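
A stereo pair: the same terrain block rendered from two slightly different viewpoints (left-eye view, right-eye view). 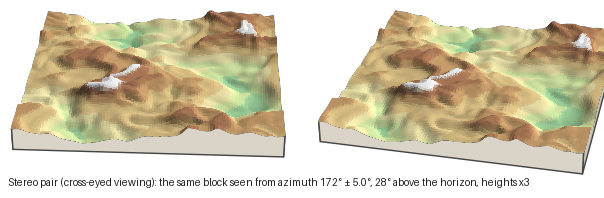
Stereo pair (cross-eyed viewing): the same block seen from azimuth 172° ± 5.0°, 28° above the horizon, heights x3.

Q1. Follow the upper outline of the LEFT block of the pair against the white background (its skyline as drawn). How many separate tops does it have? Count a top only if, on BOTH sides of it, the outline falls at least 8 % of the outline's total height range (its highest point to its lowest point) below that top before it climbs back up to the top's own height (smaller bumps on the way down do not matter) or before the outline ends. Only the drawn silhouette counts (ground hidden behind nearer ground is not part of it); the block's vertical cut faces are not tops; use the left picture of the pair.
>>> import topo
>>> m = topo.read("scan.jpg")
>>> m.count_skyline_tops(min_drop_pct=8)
2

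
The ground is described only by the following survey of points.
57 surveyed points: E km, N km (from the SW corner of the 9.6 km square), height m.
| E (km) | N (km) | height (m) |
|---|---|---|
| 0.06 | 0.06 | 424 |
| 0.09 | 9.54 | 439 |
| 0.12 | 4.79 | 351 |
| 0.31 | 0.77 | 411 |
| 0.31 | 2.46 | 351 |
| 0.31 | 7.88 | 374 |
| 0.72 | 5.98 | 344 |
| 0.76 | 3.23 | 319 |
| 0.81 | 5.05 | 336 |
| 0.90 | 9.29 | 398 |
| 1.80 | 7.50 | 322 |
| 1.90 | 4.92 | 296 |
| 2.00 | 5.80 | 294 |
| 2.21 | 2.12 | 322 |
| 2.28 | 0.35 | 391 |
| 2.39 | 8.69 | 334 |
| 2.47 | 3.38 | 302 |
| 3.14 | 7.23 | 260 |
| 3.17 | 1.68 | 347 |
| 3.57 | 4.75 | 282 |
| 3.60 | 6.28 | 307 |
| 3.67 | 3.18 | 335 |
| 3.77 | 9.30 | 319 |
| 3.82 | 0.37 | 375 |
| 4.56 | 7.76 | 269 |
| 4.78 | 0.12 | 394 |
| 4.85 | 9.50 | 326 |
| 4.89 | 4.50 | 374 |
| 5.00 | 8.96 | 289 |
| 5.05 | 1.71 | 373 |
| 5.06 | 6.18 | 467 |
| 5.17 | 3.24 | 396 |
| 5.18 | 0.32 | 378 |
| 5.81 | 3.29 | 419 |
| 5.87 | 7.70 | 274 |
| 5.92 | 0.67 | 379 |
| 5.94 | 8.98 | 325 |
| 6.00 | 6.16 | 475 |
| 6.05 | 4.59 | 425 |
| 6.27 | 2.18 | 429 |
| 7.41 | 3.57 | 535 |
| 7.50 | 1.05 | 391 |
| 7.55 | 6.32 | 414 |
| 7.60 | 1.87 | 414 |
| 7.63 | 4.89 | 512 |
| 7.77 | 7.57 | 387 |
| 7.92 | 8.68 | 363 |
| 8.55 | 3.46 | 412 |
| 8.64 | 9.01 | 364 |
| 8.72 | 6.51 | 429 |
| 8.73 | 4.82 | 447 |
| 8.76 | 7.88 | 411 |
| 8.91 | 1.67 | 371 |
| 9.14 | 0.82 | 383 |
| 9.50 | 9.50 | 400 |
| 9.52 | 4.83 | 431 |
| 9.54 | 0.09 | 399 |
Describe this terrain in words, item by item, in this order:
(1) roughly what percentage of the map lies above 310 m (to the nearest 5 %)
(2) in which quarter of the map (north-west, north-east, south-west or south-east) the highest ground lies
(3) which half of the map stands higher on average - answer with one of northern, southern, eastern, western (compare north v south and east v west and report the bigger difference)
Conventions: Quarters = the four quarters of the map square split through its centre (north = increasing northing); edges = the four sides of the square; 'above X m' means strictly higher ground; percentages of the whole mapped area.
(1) About 85 % of the map lies above 310 m.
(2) The highest ground is in the south-east quarter.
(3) Taken as a whole, the eastern half is higher than the western.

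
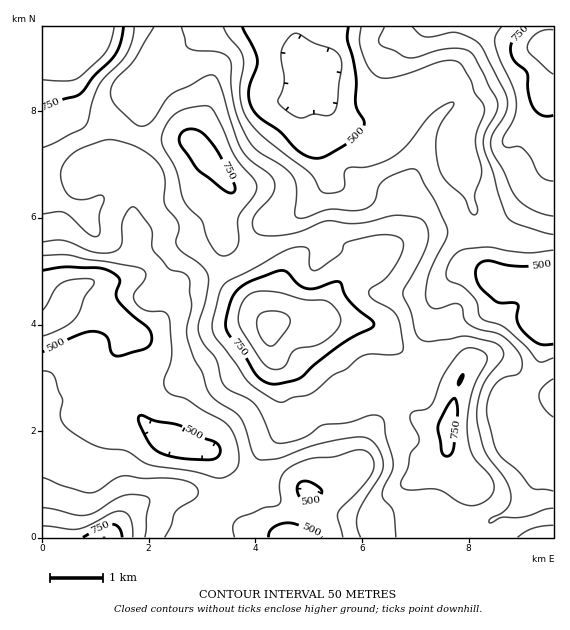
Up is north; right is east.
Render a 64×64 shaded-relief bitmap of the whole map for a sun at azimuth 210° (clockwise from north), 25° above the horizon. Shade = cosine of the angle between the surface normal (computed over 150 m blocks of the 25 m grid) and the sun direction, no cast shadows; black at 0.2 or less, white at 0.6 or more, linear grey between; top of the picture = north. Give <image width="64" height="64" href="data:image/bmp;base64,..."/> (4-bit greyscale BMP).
<image width="64" height="64" href="data:image/bmp;base64,Qk12CAAAAAAAAHYAAAAoAAAAQAAAAEAAAAABAAQAAAAAAAAIAAATCwAAEwsAABAAAAAAAAAAAAAAABEREQAiIiIAMzMzAERERABVVVUAZmZmAHd3dwCIiIgAmZmZAKqqqgC7u7sAzMzMAN3d3QDu7u4A////ABEBEhESNFZ4iIiHdneImbzczMzLqqqpmIiIiHd2VVMiERIiESI0VniIiIh3iZqrzMzMzLuqqqmYiImYd3ZVQzIzRDMiIzRWeIiIiZmru7zLqqqqqqqrqYiJmqqZl2ZURFVEREQzRWeJmZmZmaqqu6h3eIiJmruqmZqrzLuph2VVVERVVUREZ4mqqZiImZqpdVZ3dneKvMu6q83dy6l2ZVRVVWZ2ZURWeIiHdneImZdVaIh3ZnmszMzM3cuph2VVVGZmd3d2VERFVURFZ3iZh2eaqph3d5q7vMzMqYZUREZlZnd3d3ZUMyIRESNWeamIibu6qYh3iZmqu7qHVCEjVnZnd3d3ZlQyEAABJFeKupqrzLuqqZqqqZmqqXZBACRnd3eHd2ZlVDIhESNGeKzLvMzMy7urzdy6mZqoZCABRnd4iIdmZmZUMzNFZ3iazMzd3d3czMzv/cqImqhUIRRnd4mZhlVWZmREVniaqrzdzMzN3d3M3v/tuYmql1MyNXd4mphlVWd3ZVaJqru7zdy7u8zMzN3e7tupmruXQzNGh3mqh1VWiIdlaJq7zMze3Lu7u6qrzd3cuqqrupdDM0eIiap2ZniZh2aKq7zMze7czLupiKvLu7u6qqmZh1MzWIiau3d4iZmHeJq7zMze7tzMy6iJqqqqq7uph3iHVDRoiau7d4mamYeJq7zLvN7+3d3cqaqqmZmruph3eIdURXmZq7uHeJmYd4mru7q83u3d7+y7uqmZmqqZiHeJmGVWiZqqqnd4iYd3iaqqqrzd3N7//czKqZmamYiIiJmYdmeJqpmIZniIdmeJqpmavMzM3//t3LqZmZmIiJmZmZiHeJqqh3dWeIdmZ4iZmZq8zLzf/+3KqZmamIiJmZmZiIiIqql2ZlZ4h2ZneIiIm8zMze/+3KmaqqqZmaqqmIiHd3ial1RVVnd3Znd3d4mrzN3e//7aiau6qqqru7mHd3dlRWdkI0RVZndnd3ZnmrvN7v///smau7u7q8zLl1VWZlMiMyABM1RVZmd3d4mrvN3u///tuZq7u7uru7l1RFZlMQAAAAAjVUVWZnd4q7u7zd3u7typmqqqqqqql1RFZmUwAAAAE0V2VWZ2Z5vNy7u7u8zcyoiImZiIiIh1REVnZTEAABNWiJd3d3d5vv7Lqqqqq7uoZmd3d2ZmZUQ0RWZmUyIjVomqmImYiJvv/cu7qqqqqYZURVVVRDMzMzNFVWZURFVomqqImZiJrN3Lqru6qqmIZURDMzMzM0RERFVmVUM0VneJmYiZmImqqpmaqqqqmHZURDIRI0RVZ3ZmZmZUMhNGd3d4maqpmaqYiJqqq7qHVDNEMiI0VniamYiHZlQyI1d3d3irzN3MzLqpqqu8yoZDM0RDNFVmiaupmYdmZlRGiqmZmc3e////7cu7zN3bl2VERERWdmZ4mpiZh3d3dnrNzMy73e/////tzMzd7dy5h2ZVVWeHdmeIeIiId4iJrO7u7d3u7///7Lq7zMzMzLqYdmVVZ4iIiHdneIh4iavN7t3d3d3v/+ypiJq7u7u8uYdmZVVniIiHZlZ3d3eJq83czMzNzN7tuXd4mqqaq7uoZVVUM0VndmVUVWZmZ3iZq7u7vM27zMuXZniruqq7qoZVVVRDNEVDMzREVVVVZ3eJqru83bu7qYd3iby7vMuph2Z3dmVDMyIiNERERFRVZnmqvM3dqqmYiIiKvLzN26mZiIiId2QyIiNFVmVVRFVniavN3dypmIiIiIq7u83cqrqpmZiHZUMjRWd3dmVUVmiavN3cu5iHd3d3iaqqzcuru5mZiHdmVUVniZiHZlRWeKu83cuqh2Zmd2eJmZrMyqu5h2d3ZmZmZ4mZmHZmRFZ4ms3cuqt2ZmZmZ4mZq8y6qpdURFVVRVeJmYh2ZmZUVmebzduqu3dnd3eImaq83bqqhjISMzIzV4mHZmVWZlVWZ6zuy6q7iIiJmZmqq97tuqhkEAERERJGd3ZmVVZmVVZ5zv7KqrqZmaqqqqq87uy6l1IAAREAAkVmZmZmZmZVZnrv/rqqqqqqu7uqqrze26l2MQAREREkVmZmd3d3dmZni+/9uqu6qqu7u6qqq8y6mGQxASIiIkZ3dnd3iIh3dmeb3cqqq7qqqrqqqpiJmph2VCEBEiI0Z4h3iIiZmIh3eJq6mJqruqmaqYiYd3eIh2VEIQABI0V4iIiZmZmYiIiJmph3iruqqZqYd3dmZ4dlVFQwAAEkVniHiaqqqYiIiJmqqYiau6qqqph3ZVVnh2VEVSAAE1ZniHeKu7qZiIh4iaq7qru7qru7qHZVVXiIZVVVIAE1eIiHeJq7upiHd3d4ms3d3Muqu8y5d2VWeIh2ZmUhI1eIiIiJmqqqmZiId3eKze/ty6q7zLmId3iJiHd3ZTI1eJiIiJmaq7qqqpmIiJrO//26q8zMupmZmZmId3dlRFZ5mHeIiJq8y7u7u6mZrN7/7Lu8zMuqq7qqmYd2ZmVUVniHd3iIms3czMzMu7u97//tzd26qpqqqpmZiHZmVUREVnZniIms3dy7zN3M3d7v/t3e7piIiamYiIiId3ZkMzNFZ3iaq83u3Lu8zd3u7/7tzN3cd3eImHdniZmId2UyIkZ4iau7zd3Lu7zM3e7//cuqqphneImYZVZ4mIh3ZUMzV5mau6qry6mqu7u8zN3bqYd3ZWeJmZhlVniYh3dlVDRpmZqqmZq7qZq7u7u7zLmIdmVD"/>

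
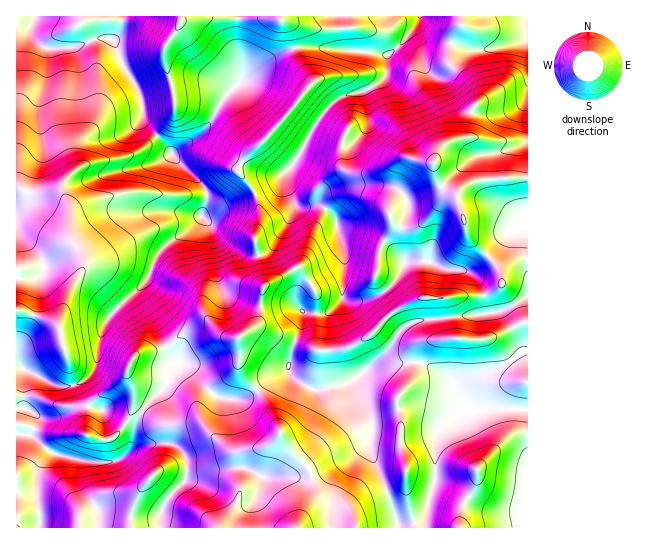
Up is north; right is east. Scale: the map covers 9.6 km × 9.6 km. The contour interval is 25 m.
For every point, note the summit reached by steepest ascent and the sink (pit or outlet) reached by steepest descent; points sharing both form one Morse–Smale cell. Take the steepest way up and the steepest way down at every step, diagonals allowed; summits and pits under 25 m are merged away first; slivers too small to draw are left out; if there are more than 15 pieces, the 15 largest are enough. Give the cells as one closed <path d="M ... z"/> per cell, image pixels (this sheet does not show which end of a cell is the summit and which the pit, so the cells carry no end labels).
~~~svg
<path d="M181 363l-6 0-3 3-7 20-16 15-10 14-6 24-1-8-5-6-26-16-19-5-9-19-18 0-21-12-15-6-3 0 1 161 80 0 0-18-17-25-1-20-3-6 33 4 14-6 11-9 25-5 16 2 12 14-2 20-18 20-7 15 1 14 263-1 1-11-2 3-9 4-17 0-13-41-15-32 0-11 3-6-1-15-18-38-11 5-29 4-18-9-8-9-16 6-28 22-20 0-14-8-13-16z"/><path d="M34 16l-18 1 0 210 4 8 19 19 4 8 0 9-6 6-21 1 0 88 23 10 12 8 19 3 13-6 10-10 4-10 3-24 8-19 37-36 14-29 11-12 23-14 8-10 6-15 0-11-63-69-5-31-18-29-6-19-6-4-14 0-24 9-26 0-14-14z"/><path d="M326 209l-13 22-12 34-35 20-2 0-4-16-1-14-10 1-8-3-15-9-10-9-14-19-16 16-16 9-14 16-8 21-12 15 1 5 14 17 20 44 3 4 7 0 6 4 28 29 8 3 20 0 28-22 17-7 4-23 11-28 0-8-6-8 3-9 9-9 29-17 6-7 0-11-7-19-1-12z"/><path d="M409 35l-22 22-2 20-10 8-12 6 5 31-5 11-9 8-7 2-33-14-3 2-12 24-14 18 2 16 10 16 16 0 13-13 20-5 15-3 26 1 10 3 10 11 1 8-7 20 14 1 14-11 13-17 7-3 8 1-3-5-9-4-5-4-5-12-2-10 6-13 6-6 22-7 4-24-11-10-15-23-14-5-6-6-4-14z"/><path d="M238 16l-117 1-2 17-7 7 5 8 8 21 14 21 5 31 27 31 26-16 11-11 13-25 20-20 2-15-6-20z"/><path d="M429 261l-24 0-5 13-7 9-19 14-16 4-16-4-2 5-14 11-23-1-2 14-10 27-3 13 1 8 6 6 18 9 29-4 13-6 26-22 25-32 15-5 62-5 4-2-6-27-8-11-7-4-24-3z"/><path d="M502 408l-40 3-22 19-5 17 0 34-6 14-4 33 103-1 0-116-3-2z"/><path d="M527 177l-21 0-32 4-15 10-2 8-8-2-7 3-20 24-7 4-13 0-2 2-1 15 5 16 25 0 13 7 27 4 8 7 4 7 6 27 19-4 20-12 2-2z"/><path d="M385 361l-12 3-20 18 14 25 5 16 0 10-3 6 2 15 13 28 13 41 10 1 16-5 4-6 2-18 6-14 0-34 2-12 13-15 13-10-14-29-14-12-14-6z"/><path d="M294 48l-17 7-27 17-29 29-13 25-11 11-25 17 29 29 6 8 0 11-5 14 7 0 14-9 32-14-18-22 3-8 7-9 11-9 30-31 24-31-12-18z"/><path d="M527 296l-16 11-18 6-62 6-20 4-14 11-9 16-13 12 46 1 14 6 14 12 12 26 0-14 12-13 29-13 19-15 7-2z"/><path d="M135 292l-12 9-15 17-8 19-3 24-4 10-10 10-10 5 3 9 6 9 19 5 26 16 5 6 1 8 6-24 10-14 16-15 10-23-6-6-18-42-14-17z"/><path d="M315 47l-20 2 2 10 15 24-36 44-29 27-10 15 0 2 17 21 19-8 18-17 24-42 19-24 12-6 16-3 13-7 12-11 0-19z"/><path d="M359 193l-17 2-8 4-9 10 11 10 1 12 7 19 0 11-6 7-35 22-6 13 6 9 23 1 7-4 9-12 11 4 21-4 13-8 14-18 3-6-5-20 2-18-9-5-3-12-4-6z"/><path d="M165 443l-31 5-19 13-20 2-18-2 3 24 17 25 1 18 62-1 0-13 7-15 17-17 3-7 0-16-3-5-9-9z"/>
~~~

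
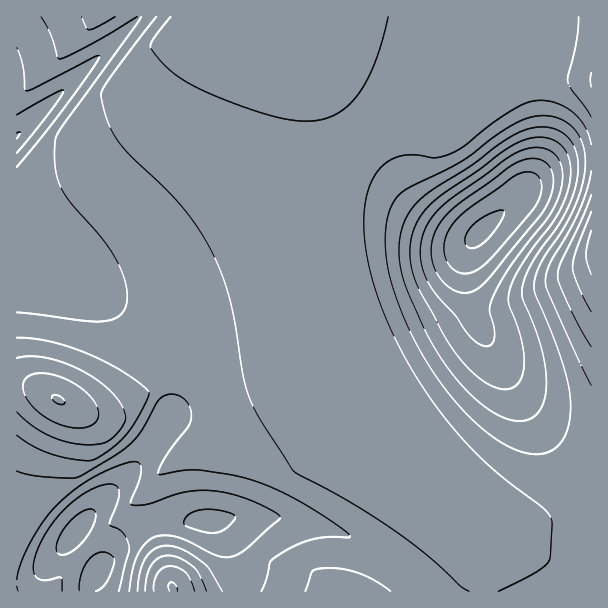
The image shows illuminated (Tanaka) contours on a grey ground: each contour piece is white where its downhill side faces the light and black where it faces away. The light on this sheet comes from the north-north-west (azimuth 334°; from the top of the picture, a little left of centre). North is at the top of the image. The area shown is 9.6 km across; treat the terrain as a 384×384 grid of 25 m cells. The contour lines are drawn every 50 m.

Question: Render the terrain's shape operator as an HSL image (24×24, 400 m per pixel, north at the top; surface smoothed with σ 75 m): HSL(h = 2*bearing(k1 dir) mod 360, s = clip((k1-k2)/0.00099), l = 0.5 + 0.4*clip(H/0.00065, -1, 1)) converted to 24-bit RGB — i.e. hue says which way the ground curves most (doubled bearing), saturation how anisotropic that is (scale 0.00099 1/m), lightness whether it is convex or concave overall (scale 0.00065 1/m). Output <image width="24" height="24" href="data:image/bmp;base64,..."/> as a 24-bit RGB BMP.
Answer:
<image width="24" height="24" href="data:image/bmp;base64,Qk32BgAAAAAAADYAAAAoAAAAGAAAABgAAAABABgAAAAAAMAGAAATCwAAEwsAAAAAAAAAAAAAFG5G5jZQpzJhGUNRQTGTqNTP4+/cl3/IWimYbU+Dg3N1iZF6fqKjga2ofpZ/jW1whyhPiGd7faCkiqCwjneqgnamdnafdYGZKa42F2ZJ8jyZKyeIDIFfYO5s0+OSwDqWjiiseVineYSkfZ2jhJZ9jod3kVJLhyk1hGtueJWFeK2NgYN/g36Fg32NgXuSfHuT8GyIJX9YFWJO8EDTOLaCNNoAlLIDcz4bdTs7gIBfh45gk4tSkWs2i0spilVIf4R5d5+SeKuXgIN/gYB/gIB/f4CCf3+DgX+BpWFn81mEHGhKDmhJ7WaXx8FAknU9c1Y9aXM6cYI0hYk2i4NEiYVje4Z4eZSReLCsep6WgoJ/gYF/f4OBfI6QeIKUgXeRjXqLlV1gtlJi7UprEm1BC4JC9XmismyueWaka3KecIKZc4mZdY+gd5ireKKweqCkfoiCgoJ/goF/foiCeZ+YdI2bdG+Tim2RknKEllZamF1Yv2Vk3mtbBZdfDqV66YK7cW+hb3alc32nd4ajeoyafY2MfoV+gYR+gYN/goJ/fYqAd6iTc6Cha3CUfWSPkGWLlG53mllmnHdsf6t+05zWWJjhBZWCHKGp4myRdHeMeX+IfYWGfoWCfoR/f4R/gYN/gYJ/fod+d6yKdKiWbYKUcmCMhVqLjmF+lm9smnemnMfGmeDifKLJ4YbZNCTJEh8jwOYrfnmIfHyFfoKDf4OBf4N/gIN/gYJ/gYN/eKeAdLKKcJiUaWOIeVSGiFOEjWFymmtjisvZp+DYiIe0lWmkmV+c60vTGRz6ZcimgXqEgH6CgIGCgIKAgIJ/gYJ/gYJ/e5Z7dbl9c6KEbHWHcVWBfkqChVN5jWBpnG1gd72SmKB0lWJlkVpvjV12imZ8iG+ChHeBgnyBgX+AgYGAgYJ/gYJ/gYJ/gYV+erV3c692co1/cV99dUh9fkd8g1lxi2BpnoZriJlkkHhdjF5Zilxhh2VthW51g3V6gnp9gX59gYF/gYJ/gYJ/gYJ/gYJ/gZt6f7p0eJ1zd219dU97d0J6fUx3gWFximpsoJ12ioJhiHBfhmhhhWhog29wgnV2gXp6gX58gYB+gYJ+gYJ+gYJ+gYJ+gYR+h7N2ha9zc5V+X1mabTishjSvkFGYgWp9jIt4l5t8hHlog3NqgnJtgXVygXh3gHx6gH98gYF9gYJ+gYJ+gYJ+gYJ+gYJ+hJF7kLd0iK1vYp54S2OMPTGcYCvEnlTWtGvOpIank3iMgXdygHdzgHl2f3t5gH57gIB8gIF9gIF9gIJ9gIJ+gIJ+gIJ+gYJ+jaF4ma9ypbNmcY9XRWpkMlBpN1CFT1GulGvH1I7ayGXBgnh6gHp6f3x7f358f4B9f4B9f4F9f4J9f4J9gIJ+gIJ+gIJ+gYN+l6l2oqRxtZFemIFNUWRELFdGJWlYN4l9WIOdqWC44GLMh3mDg3uAgX1/f39+foB9foF9foF9foJ9f4J9f4J+f4J+gIJ+goV9oKh1m4tvrl9avlJDfmRLOGQ8G2w5FHtFL3VgY1Nyq1ySjXmIiHuEhH2BgX9/f4B/foF+foJ9foJ9foJ9f4J+f4J+f4J+hId9op51lnRtlV550FBvtVFdeYJbMYdFEnY7FUMyM1hFbnhZ2XeujXqGiHyDhH6AgoB/f4F/foJ+foJ+foJ+foJ+f4J+f4J+hIZ+m412k210jmOJrV6Z1XGer32OapV0OGtaGEhAHFc+NnZE2UGX23mtjXuCiH6AhH9/goJ/f4J/foJ+foJ+foJ+foJ+f4J+gYN+lIF5kXGCiWqQdGyTuYC415fFvXSva1ORLVl1IXBqKX9aADMY1zqA3XusjHx/h39+g4J/gYJ/f4J+foJ+foJ+foJ+foJ+f4J+iX19j3eMf3SRdYGXeZaar3+m33bRuWDRQDi4MWqhMZib3FWUADMX1zJR3n6si359hYJ/g4N/gIJ/foJ/foJ/foJ/foJ/foJ/f4J/g36GfX6KfYWJf4KBf4F/lnqVu3LJhlLbQkLTPXPFwXCW3lyTADMW18Qq34CsioF+hIR/gYN/f4J/foJ/foJ/foJ/f4J/f4F/f4F/f4F/f4F/f4B/f4B/f4CAfn2BZGSVVFSwVWK1dH51v3KT4GSVADMWLtMl4IGuiYJ+gYN/f4J/f4J/foJ/f4J/f4F/f4F/f4F/f4F/f4F/f4B/f4B/f3+Afn2AcHWBXnGCYW5/c351d4J1vXWP4WyZADUXIc1I4YKxiIB+f4J/f4J/f4J/f4F/f4F/f4F/f4F/f4F/f4B/f4B/f4CAfn6AfXuAeXWBYmyAX2p9"/>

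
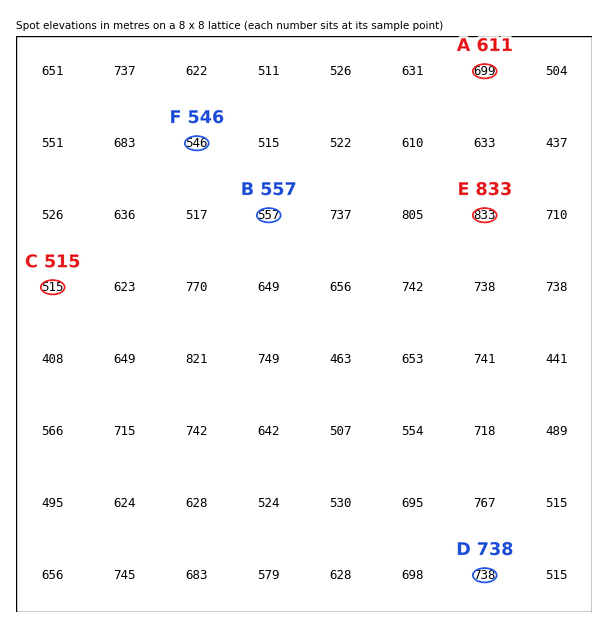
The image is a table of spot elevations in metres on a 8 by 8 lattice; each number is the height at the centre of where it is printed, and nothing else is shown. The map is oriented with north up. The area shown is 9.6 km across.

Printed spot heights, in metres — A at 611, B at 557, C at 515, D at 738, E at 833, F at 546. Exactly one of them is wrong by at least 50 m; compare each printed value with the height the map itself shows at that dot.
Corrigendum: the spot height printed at A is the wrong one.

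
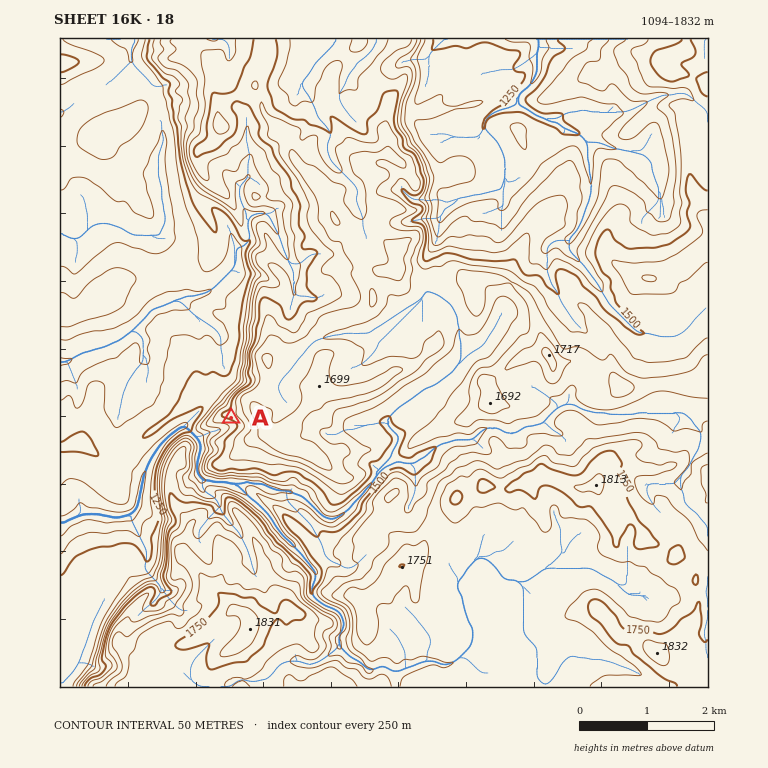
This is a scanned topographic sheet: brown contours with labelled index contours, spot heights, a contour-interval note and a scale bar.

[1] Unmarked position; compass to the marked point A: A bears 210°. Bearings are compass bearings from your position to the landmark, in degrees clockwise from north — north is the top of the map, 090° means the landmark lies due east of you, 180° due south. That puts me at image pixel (400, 124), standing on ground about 1410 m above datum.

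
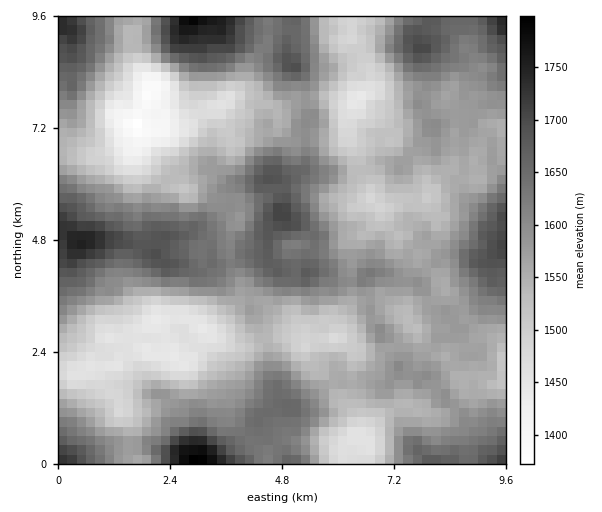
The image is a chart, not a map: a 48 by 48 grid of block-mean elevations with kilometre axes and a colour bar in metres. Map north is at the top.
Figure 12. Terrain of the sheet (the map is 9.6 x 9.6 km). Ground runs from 1365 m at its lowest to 1805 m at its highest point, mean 1575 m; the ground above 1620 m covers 26.3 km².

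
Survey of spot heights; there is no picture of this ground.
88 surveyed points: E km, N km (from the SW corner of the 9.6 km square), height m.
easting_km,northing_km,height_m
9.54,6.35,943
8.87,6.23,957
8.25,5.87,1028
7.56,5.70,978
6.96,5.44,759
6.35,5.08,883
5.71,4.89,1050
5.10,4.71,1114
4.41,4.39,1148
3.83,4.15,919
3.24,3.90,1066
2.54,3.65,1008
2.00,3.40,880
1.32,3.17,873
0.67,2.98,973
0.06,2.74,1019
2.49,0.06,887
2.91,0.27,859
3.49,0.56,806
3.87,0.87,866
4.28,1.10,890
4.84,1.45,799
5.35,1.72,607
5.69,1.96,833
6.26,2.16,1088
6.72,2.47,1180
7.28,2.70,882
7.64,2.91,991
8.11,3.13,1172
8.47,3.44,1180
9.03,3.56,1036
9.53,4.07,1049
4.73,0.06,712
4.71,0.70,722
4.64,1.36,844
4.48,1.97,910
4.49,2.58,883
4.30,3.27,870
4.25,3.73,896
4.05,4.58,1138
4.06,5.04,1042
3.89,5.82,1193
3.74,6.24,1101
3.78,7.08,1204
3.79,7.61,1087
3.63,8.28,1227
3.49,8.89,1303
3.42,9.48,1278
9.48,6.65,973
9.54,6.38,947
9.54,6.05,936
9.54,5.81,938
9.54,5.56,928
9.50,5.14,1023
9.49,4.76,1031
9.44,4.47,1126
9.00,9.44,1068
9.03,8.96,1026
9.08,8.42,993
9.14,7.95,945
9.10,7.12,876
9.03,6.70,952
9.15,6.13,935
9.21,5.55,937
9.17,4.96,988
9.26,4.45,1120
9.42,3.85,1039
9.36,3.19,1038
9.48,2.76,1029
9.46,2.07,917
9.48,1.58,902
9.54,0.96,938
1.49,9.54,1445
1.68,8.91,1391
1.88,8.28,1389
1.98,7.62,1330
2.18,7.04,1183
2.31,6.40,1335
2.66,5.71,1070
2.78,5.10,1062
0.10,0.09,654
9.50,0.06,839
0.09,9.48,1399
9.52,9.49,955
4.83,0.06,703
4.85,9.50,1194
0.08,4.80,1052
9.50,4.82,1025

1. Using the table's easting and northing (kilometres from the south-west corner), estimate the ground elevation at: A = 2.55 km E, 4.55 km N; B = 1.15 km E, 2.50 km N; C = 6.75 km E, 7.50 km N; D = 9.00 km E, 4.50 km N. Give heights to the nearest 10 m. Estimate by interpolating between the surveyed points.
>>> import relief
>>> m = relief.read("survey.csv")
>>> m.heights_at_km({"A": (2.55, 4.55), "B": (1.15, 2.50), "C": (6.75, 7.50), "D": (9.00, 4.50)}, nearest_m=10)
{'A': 1070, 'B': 870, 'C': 1070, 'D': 1070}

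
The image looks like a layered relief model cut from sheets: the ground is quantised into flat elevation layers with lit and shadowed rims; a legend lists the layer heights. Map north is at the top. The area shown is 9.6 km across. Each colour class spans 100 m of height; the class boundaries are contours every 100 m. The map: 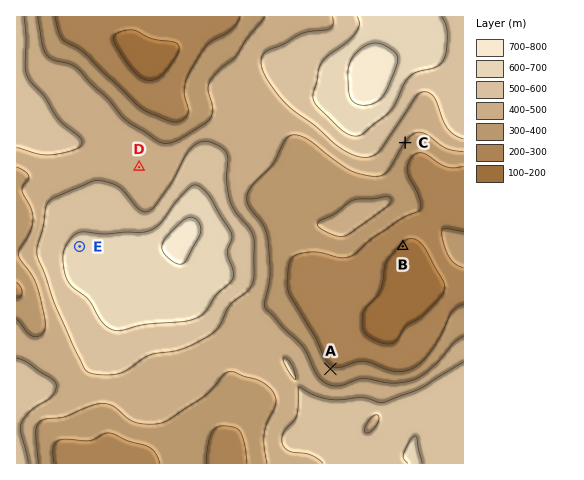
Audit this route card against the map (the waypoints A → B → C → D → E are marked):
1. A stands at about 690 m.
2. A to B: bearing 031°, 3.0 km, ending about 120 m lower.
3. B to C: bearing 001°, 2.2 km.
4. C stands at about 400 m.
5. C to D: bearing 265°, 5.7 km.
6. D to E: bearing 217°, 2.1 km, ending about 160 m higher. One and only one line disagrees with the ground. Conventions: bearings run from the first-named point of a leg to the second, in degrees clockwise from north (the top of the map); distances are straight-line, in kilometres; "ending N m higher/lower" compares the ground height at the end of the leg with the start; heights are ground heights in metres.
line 1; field height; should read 310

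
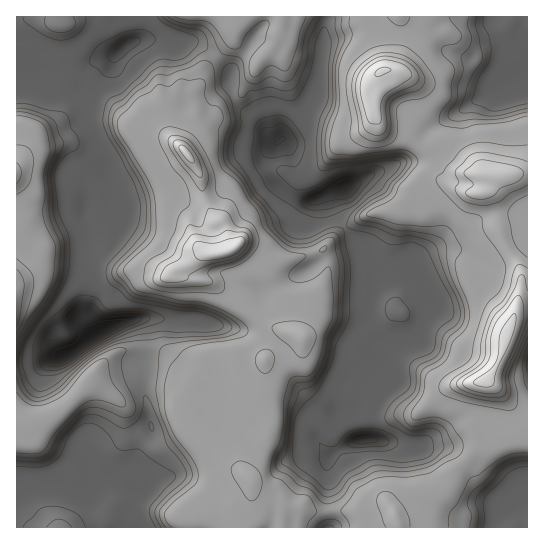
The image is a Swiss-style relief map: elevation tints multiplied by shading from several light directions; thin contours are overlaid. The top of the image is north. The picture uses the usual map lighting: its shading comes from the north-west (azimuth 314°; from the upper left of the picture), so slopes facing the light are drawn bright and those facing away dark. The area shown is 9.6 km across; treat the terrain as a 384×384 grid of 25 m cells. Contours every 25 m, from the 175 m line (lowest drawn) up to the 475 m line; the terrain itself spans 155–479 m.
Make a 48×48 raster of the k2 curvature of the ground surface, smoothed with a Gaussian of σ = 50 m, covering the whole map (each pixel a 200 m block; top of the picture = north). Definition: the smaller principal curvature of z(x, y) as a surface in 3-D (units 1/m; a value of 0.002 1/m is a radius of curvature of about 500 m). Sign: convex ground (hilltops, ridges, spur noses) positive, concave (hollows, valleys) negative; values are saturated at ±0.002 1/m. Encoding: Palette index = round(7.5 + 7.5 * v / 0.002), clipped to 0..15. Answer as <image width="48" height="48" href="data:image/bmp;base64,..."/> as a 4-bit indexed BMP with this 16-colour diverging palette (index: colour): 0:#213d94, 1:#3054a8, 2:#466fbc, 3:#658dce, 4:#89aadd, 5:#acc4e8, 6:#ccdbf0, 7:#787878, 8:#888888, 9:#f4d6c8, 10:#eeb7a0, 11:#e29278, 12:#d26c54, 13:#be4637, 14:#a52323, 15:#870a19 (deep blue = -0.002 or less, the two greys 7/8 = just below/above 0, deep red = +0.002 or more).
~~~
<image width="48" height="48" href="data:image/bmp;base64,Qk32BAAAAAAAAHYAAAAoAAAAMAAAADAAAAABAAQAAAAAAIAEAAATCwAAEwsAABAAAAAAAAAAlD0hAKhUMAC8b0YAzo1lAN2qiQDoxKwA8NvMAHh4eACIiIgAyNb0AKC37gB4kuIAVGzSADdGvgAjI6UAGQqHAHd4h2eHdzaoh3d3h3d3VFd3aHeHd4ZXd3d3dmd3d0iYiHeHd3eIZniHeGd3doZXd3dmZnd4d0WId3iHd3d5VWeHh2d3h1VXd3d3d3d3d2RXd3d3d3doVFiIh3iHiGZGd3d3d3d3d3ZERnd4hnhmRUh4iHd3eGh1Z0RFd3d3d2ZlV3d4djZVZmRod2dnh3d1RGd0V3d3dmdld3d3d0RXdXdmVEM1dnd3ZXiXRnd3dndHd3d3d4VXZkNVRWZVRXiHd4h3RHdnd2NoiHd3eIVHaHIAFENFZ3d4d4iHc1ZnZkOIh3eHeIU3d3d3ZnlUZ4h3d3d4hkZ3hiaId3d3d4VHd3eHZ4l2d3d2d3Vnd2Z4lieIh3d3d3ZWd3d3VniHdkM0V2Q2d3d4dEeId3d4d3dWV3h4dFV3VFeIVmRUV4h3ZleIh3d3d3ZGRnd3d0WHV5iYR1VVV4h3Z1eId3eHd3Z6Y3d3d1WYVGd2NjYxFYmHZ2eHd3iHeHd4g2d3d2VmZSRnVTZ0ECiId3eHiIiHd3Z3hFd3d3ZEaFVnhkRkhQBXd3h3d3d2d2eIhUd3d3dkiGSIh2NkdlIBZ3ZUMhETZ3iHdkZ3dmdlZmSIh2ZGU2QgAANEQxJWd3ZmeWV3eIZ2VGVoiFdUdFWodkMjM2d3d3d3iGV2eYZ3VGZGiGaDZmaFNmd4d3d3d3iIiGV3eHd3RndTd3aHN3dUeWh2ZmZ3Z3d3iGR3d3d1R4d0V3V4RXZHh1mXdlV3eHVGd3R3d3d0aId1aVZ4VXdHl1eHZSEVeHdkWIR3d3dleId2V2eIZHdTaHVWeIiCR3d2d3R3d3dWd2d3ZneJZHd1RndXmHeZJ3VViVV2ZlRVZ3d3d3d4VXd3VmdldkVpR1NDR0RVVmZmZ3d4d4d2Rnd3ZWd2ZIdUZkV3ZUVmeIeHZ3eId3d1R2d3dGd2Znhnhkd2d3SYiHeHdlVWd3d1V2d3dGd3Z2Znc2cwJWVod3iHZWd2VleEV3d3ZGd3VleHNlRmQiNlRoh3Z4iHZWZzZ3d3RXd1WFeFVUeHdjEFVoh3ZVZ3iHZjV3d2N3djZ1ZjZYh2ZmZBIld3WIiIiGd1NndzWIc2lWVGZXdmV3dkMANnZYmHdneHV2dTeHVKcnZHZVVmWYd4hld3dlZlZneGaGYniHVmJnZGdVRVWIVodXd4h3d3d4iVZmY5iHZUZ3dlZWV2SHR5k3dmZ3h3eJhldnVZh3d3d3lld2Z2N3N4g3d2NGZWeEM1Z3ZXeIiHd3g1Z2ZnRGR3U2Z3YzVDM1Z3d3dUaHh3d2Y3ZmdmU3WHZURXl2V3dnd3d3d2RnhoiHRFdnd1U3WHd3dndnV3d3d3d3dmZHhoeHQ3lXh1Q4SZiJlHh3Vnd3d3d3dlh1ZVaGU2hniFM4RJmJVHh2hXd3d3d3ZSaHZVVkVzeHd2Q3dDVDR2VWhmd3dlVXd1E1Z2VGiURniGRFZ2VWd2eIdnd3Zoh1d3dmYyNGiHNod3NHZ3d3d3iIZnd3d5mWZ3d2JYhmeHZHd3Q3h3d3d3dmVXhw=="/>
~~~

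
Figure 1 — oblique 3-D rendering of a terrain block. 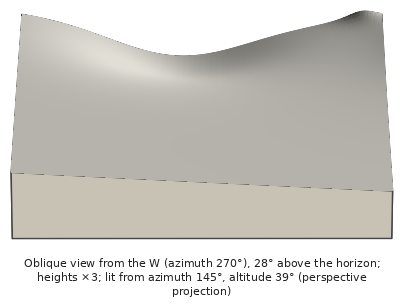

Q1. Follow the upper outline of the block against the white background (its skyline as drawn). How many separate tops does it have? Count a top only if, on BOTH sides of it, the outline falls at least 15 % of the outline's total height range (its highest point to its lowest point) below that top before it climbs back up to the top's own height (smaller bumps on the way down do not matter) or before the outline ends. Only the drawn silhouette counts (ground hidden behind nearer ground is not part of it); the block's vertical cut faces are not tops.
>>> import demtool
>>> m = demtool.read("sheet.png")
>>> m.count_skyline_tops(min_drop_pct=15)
2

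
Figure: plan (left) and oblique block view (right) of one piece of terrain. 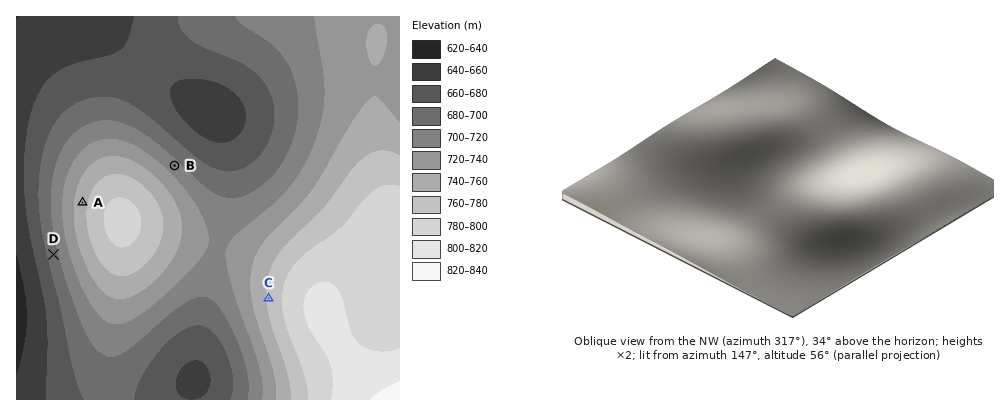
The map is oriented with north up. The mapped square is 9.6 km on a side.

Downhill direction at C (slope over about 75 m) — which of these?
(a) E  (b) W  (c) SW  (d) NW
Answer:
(b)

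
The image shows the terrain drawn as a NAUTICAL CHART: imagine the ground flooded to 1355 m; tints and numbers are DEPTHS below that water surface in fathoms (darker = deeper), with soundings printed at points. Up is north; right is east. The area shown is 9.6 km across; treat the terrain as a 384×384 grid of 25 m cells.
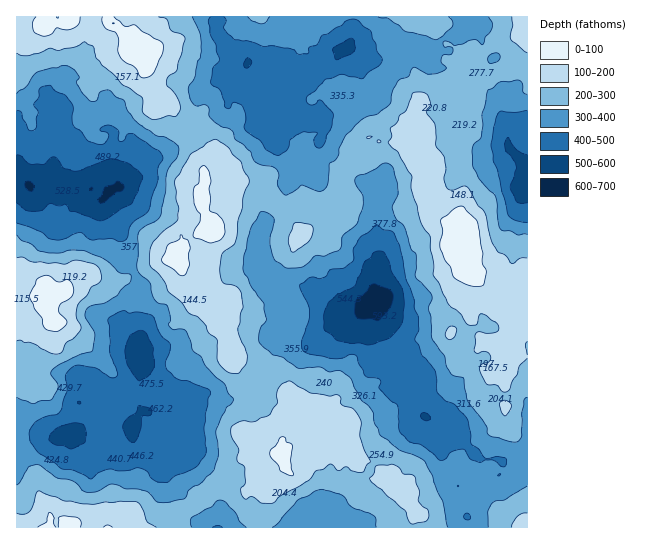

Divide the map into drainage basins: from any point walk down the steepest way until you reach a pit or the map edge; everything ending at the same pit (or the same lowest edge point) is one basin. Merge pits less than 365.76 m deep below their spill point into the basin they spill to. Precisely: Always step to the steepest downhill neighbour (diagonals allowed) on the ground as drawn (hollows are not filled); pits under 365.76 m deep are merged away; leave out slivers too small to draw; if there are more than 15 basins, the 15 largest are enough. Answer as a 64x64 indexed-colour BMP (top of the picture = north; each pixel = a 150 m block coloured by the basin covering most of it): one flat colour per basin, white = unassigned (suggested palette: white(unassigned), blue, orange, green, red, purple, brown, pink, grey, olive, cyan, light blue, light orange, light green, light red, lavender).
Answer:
<image width="64" height="64" href="data:image/bmp;base64,Qk12CAAAAAAAAHYAAAAoAAAAQAAAAEAAAAABAAQAAAAAAAAIAAATCwAAEwsAABAAAAAAAAAA////ALR3HwAOf/8ALKAsACgn1gC9Z5QAS1aMAMJ34wB/f38AIr28AM++FwDox64AeLv/AIrfmACWmP8A1bDFADMzERMRMzETMzIiIiIiIiIiIiIiIiIiIiIRERERERERMzMzMzMzMzMzMyIiIiIiIiIiIiIiIiIiIhEREREREREzMzMzMzMzMzMzMyIiIiIiIiIiIiIiIiIiERERERERETMzMzMzMzMzMzMzMiIiIRIiIiIiIiIiIiERERERERERMzMzMzMzMzMzMzMzIiIhEiIiIiIiIiIiIREREREREREzMzMzMzMzMzMzMzMzMzMyIiIiIiIiIiIRERERERERETMzMzMzMzMzMzMzMzMzMzMyIiIiIiIRERERERERERERMzMzMzMzMzMzMzMzMzMzMzIiIiIiIREREREREREREREzMzMzMzMzMzMzMzMzMzMzMxESIiIRERERERERERERETMzMzMzMzMzMzMzMzMzMzIhERIiIhERERERERERERERMzMzMzMzMzMzMzMzMzMzIiERIiIhEREREREREREREREzMzMzMzMzMzMzMzMzMzIiIhEiEiERERERERERERERETMzMzMzMzMzMzMzMzMzMiIiERERERERERERERERERERMzMzMzMzMzMzMzMzMzMiIiIREREREREREREREREREREzMzMzMzMzMzMzMzMzMyIiIhERERERERERERERERERETMzMzMzMzMzMzMzMzMzIiIiERERERERERERERERERERMzMzMzMzMzMzMzMzMzMiIiIREREREREREREREREREREzMzMzMzMzMzMzMzMzMyIiIRERERERERERERERERERETMzMzMzMzMzMzMzMzMzIiIhERERERERERERERERERERMzMzMzMzMzMzMzMzMzMiIhEREREREREREREREREREREzMzMzMzMzMzMzMzMzMiEREREREREREREREREREREREREzMzMzMzMzMzMzMzMxERERERERERERERERERERERERERMzMzMzMzMzMzMzMzERERERERERERERERERERERERERETMzMzMzMzMzMzMzMRERERERERERERERERERERERERERMzMzMzMzMzMzMzMRERERERERERERERERERERERERERETMzMzMzMzMzMzMxERERERERERERERERERERERERERERMzMzMzMzMzMzMzERERERERERERERERERERERERERERMzMzMzMzMzMzMzMREREREREREREREREREREREREREREzMzMzMzMzMzMzMREREREREREREREREREREREREREiIjMzMzMzMzMzMxERERERERERERERERERERERERERESIiIiMzMzMzMzMxEREREREREREREREREREREREREREVIiIiIjMiIjMzMzERERERERERERERERERERERERFVUVUiIiIiIiIiIjMzMRERERERERERERERERERERERFVVVVSIiIiIiIiIiIiMREREREREREREREREREREREREVVVVVIiIiIiIiIiIiIhERERERERERERERERERERERERVVVVUiIiIiIiIiIiIiIRERERERERERERERERERERERVVVVVSIiIiIiIiIiIiIiERERERERERERERERERERERFVVVVVIiIiIiIiIiIiIiIiIREREREVUREREREREREREVVVVVUiIiIiIiIiIiIiIiIREREREVVVEREREREREREVVVVVVSIiIiIiIiIiIiIiIhERERERVVVRERERERERERFVVVVVIiIiIiIiIiIiIiIhERERERRFVUQREREREREREVVVVVUiIiIiIiIiIiIiIiERERERRERERBERERERERERVVVVVSIiIiIiIiIiIiIiIRERERREREREERERERERERFVVVVVIiIiIiIiIiIiIiIiERFERERERERBEREREREREVVVVVUiIiIiIiIiIiIiIiIRREREREREREQRERERERERVVVVVSIiIiIiIiIiIiIiIkRERERERERERBERERERVVVVVVVVIiIiIiIiIiIiIiIiREREREREREREQRERERVVVVVVVVUiIiIiIiIiIiIiIiJEREREREREREREQRERFVVVVVVVVSIiIiIiIiIiIiIiRERERERERERERERERBEVVVVVVVVVIiIiIiIiIiIiIiREREREREREREREREREERVVVVVVVVUiIiIiIiIiIiIiJEREREREREREREREREREEREVVVVVVSIiIiIiIiIiIiJEREREREREREREREREREQRERVVVVVVIiIiIiIiIiIiIkRERERERERERERERERERBERVVVVVVUiIiIiIiIiIiJERERERERERERERERERERERVVVVVVVVSIiIiIiIiIiJERERERERERERERERERERERERVVVVVVVIiIiIiIiIiIkREREREREREREREREREREREREVVVVVVUiIiIiIiIiIkREREREREREREREREREREREREREVVVVVSIiIiIiIiIiRERERERERERERERERERERERERERVRERVIiIiIiIiIiJEREREREREREREREREREREREREREREREUiIiIiIiIiJERERERERERERERERERERERERERERERERCIiIiIiIiJEREREREREREREREREREREREREREREREREESIiIiIiIhREREREREREREREREREREREREREREREREQREiIiIiIRFERERERERERERERERERERERERERERERERBERERIiIRFERERERERERERERERERERERERERERERERE"/>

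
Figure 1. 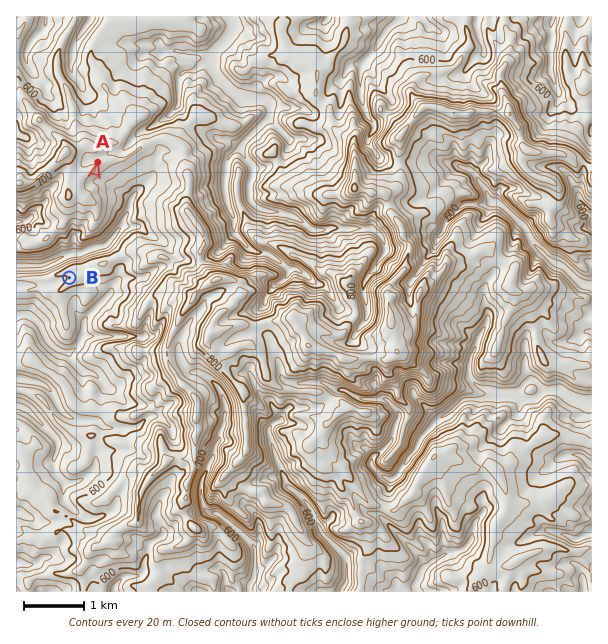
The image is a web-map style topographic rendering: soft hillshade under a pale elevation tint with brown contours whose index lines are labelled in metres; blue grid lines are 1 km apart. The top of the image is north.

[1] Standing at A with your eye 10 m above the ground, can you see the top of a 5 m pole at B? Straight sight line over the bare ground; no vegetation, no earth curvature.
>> no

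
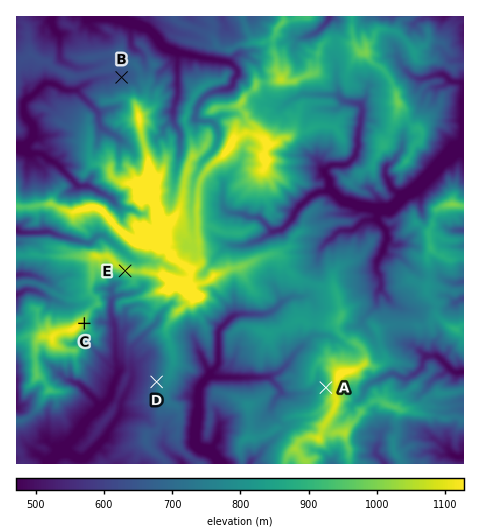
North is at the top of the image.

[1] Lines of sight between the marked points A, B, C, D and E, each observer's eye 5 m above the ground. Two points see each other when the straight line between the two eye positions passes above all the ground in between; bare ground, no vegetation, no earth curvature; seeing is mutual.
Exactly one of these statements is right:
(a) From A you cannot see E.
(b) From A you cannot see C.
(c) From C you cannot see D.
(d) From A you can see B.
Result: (a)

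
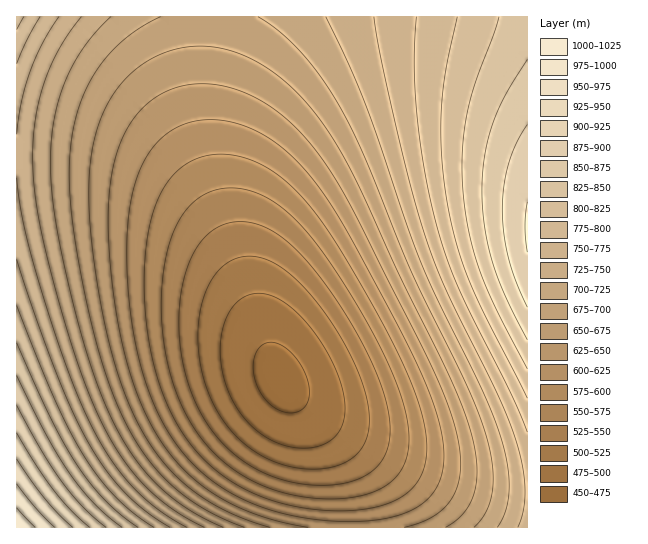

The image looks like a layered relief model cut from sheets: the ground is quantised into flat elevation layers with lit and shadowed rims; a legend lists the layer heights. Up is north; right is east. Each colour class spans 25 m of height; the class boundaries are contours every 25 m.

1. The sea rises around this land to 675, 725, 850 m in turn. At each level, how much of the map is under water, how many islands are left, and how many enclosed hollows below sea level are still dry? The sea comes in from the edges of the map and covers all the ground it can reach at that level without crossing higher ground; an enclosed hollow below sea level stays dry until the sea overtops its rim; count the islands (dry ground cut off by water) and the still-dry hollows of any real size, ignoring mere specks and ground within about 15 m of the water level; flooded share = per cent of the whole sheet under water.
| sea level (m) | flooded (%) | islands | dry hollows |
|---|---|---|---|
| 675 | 50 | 0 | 0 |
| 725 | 66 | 0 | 0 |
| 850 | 93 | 0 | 0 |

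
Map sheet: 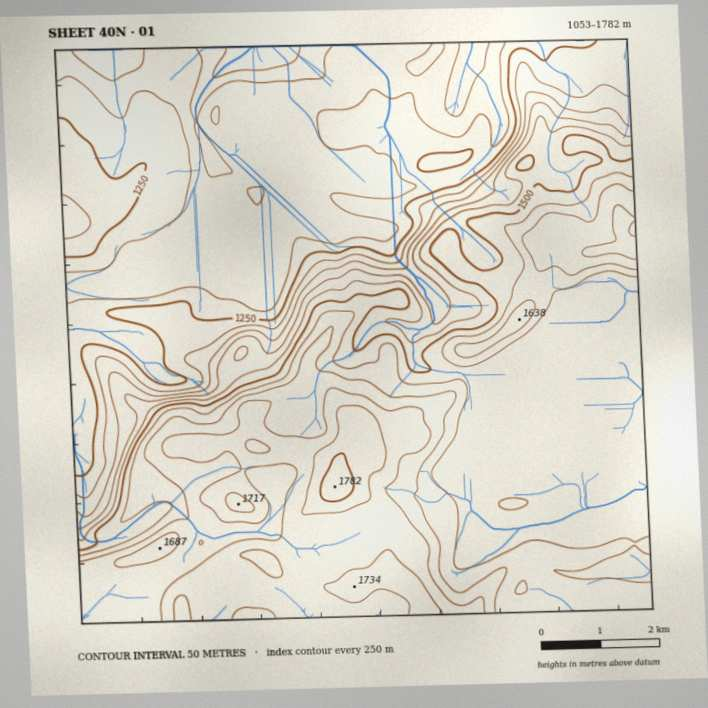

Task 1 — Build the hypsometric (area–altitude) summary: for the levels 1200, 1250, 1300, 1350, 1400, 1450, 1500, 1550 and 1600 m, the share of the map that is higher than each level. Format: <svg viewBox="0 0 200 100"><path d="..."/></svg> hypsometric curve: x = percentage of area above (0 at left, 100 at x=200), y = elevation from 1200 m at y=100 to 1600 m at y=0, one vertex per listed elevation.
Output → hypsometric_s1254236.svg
<svg viewBox="0 0 200 100"><path d="M162 100l-22-12-13-13-6-13-5-12-6-12-8-13-38-13-17-12"/></svg>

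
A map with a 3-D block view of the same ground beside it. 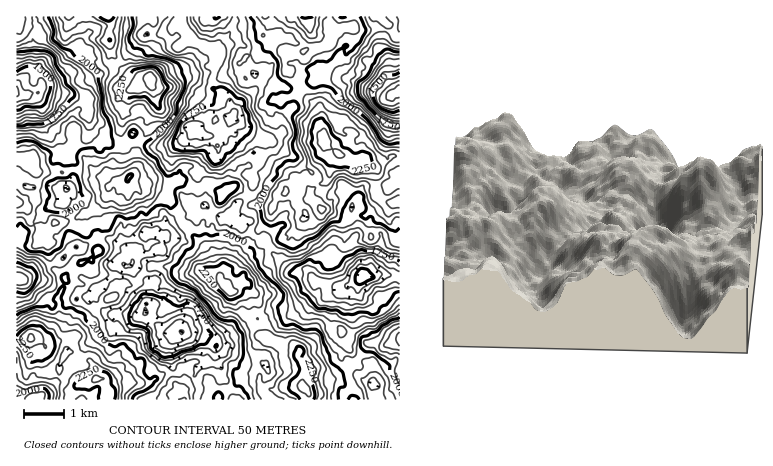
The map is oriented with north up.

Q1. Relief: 1330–2380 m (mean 1960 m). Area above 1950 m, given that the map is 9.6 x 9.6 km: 52.2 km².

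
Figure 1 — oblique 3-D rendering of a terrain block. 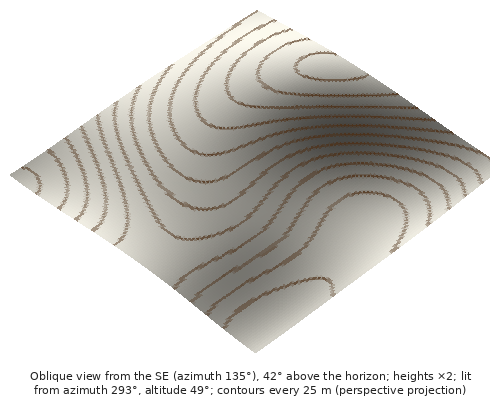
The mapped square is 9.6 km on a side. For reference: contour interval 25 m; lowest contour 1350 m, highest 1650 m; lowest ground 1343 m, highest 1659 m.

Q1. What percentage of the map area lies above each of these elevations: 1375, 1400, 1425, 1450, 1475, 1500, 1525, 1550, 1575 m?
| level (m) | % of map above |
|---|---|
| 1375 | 94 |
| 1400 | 82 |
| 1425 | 74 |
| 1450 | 65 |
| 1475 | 53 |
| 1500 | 44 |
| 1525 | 35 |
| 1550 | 27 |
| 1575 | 19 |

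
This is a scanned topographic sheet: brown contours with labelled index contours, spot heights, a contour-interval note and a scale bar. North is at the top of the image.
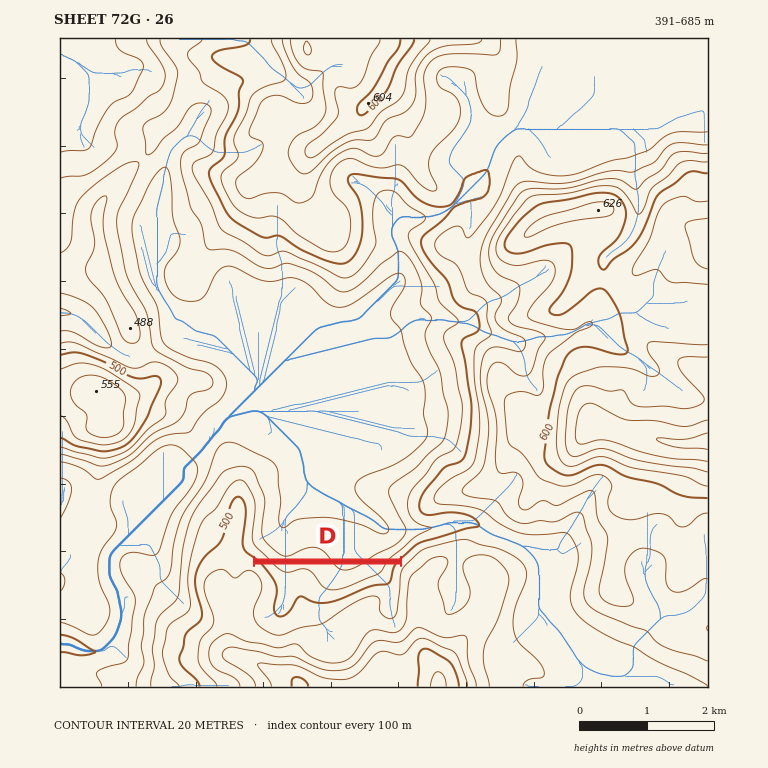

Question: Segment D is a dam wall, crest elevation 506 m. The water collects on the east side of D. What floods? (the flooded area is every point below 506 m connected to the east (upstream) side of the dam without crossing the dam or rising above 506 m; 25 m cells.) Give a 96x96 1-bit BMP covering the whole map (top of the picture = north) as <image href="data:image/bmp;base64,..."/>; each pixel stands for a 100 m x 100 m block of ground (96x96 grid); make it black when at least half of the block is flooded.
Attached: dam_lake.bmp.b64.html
<image width="96" height="96" href="data:image/bmp;base64,Qk2+BAAAAAAAAD4AAAAoAAAAYAAAAGAAAAABAAEAAAAAAIAEAAATCwAAEwsAAAIAAAAAAAAA////AAAAAAAAAAAAAAAAAAAAAAAAAAAAAAAAAAAAAAAAAAAAAAAAAAAAAAAAAAAAAAAAAAAAAAAAAAAAAAAAAAAAAAAAAAAAAAAAAAAAAAAAAAAAAAAAAAAAAAAAAAAAAAAAAAAAAAAAAAAAAAAAAAAAAAAAAAAAwAAAAAAAAAAAAAAB4AAAAAAAAAAAAAAB+AAAAAAAAAAAAAAB/4AAAAAAAAAAAAAB//AAAAAAAAAAAAAB//wAAAAAAAAAAAAB//+AAAAAAAAAAAAB///AAAAAAAAAAAAD///AAAAAAAAAAAAAAAAAAAAAAAAAAAAAAAAAAAAAAAAAAAAAAAAAAAAAAAAAAAAAAAAAAAAAAAAAAAAAAAAAAAAAAAAAAAAAAAAAAAAAAAAAAAAAAAAAAAAAAAAAAAAAAAAAAAAAAAAAAAAAAAAAAAAAAAAAAAAAAAAAAAAAAAAAAAAAAAAAAAAAAAAAAAAAAAAAAAAAAAAAAAAAAAAAAAAAAAAAAAAAAAAAAAAAAAAAAAAAAAAAAAAAAAAAAAAAAAAAAAAAAAAAAAAAAAAAAAAAAAAAAAAAAAAAAAAAAAAAAAAAAAAAAAAAAAAAAAAAAAAAAAAAAAAAAAAAAAAAAAAAAAAAAAAAAAAAAAAAAAAAAAAAAAAAAAAAAAAAAAAAAAAAAAAAAAAAAAAAAAAAAAAAAAAAAAAAAAAAAAAAAAAAAAAAAAAAAAAAAAAAAAAAAAAAAAAAAAAAAAAAAAAAAAAAAAAAAAAAAAAAAAAAAAAAAAAAAAAAAAAAAAAAAAAAAAAAAAAAAAAAAAAAAAAAAAAAAAAAAAAAAAAAAAAAAAAAAAAAAAAAAAAAAAAAAAAAAAAAAAAAAAAAAAAAAAAAAAAAAAAAAAAAAAAAAAAAAAAAAAAAAAAAAAAAAAAAAAAAAAAAAAAAAAAAAAAAAAAAAAAAAAAAAAAAAAAAAAAAAAAAAAAAAAAAAAAAAAAAAAAAAAAAAAAAAAAAAAAAAAAAAAAAAAAAAAAAAAAAAAAAAAAAAAAAAAAAAAAAAAAAAAAAAAAAAAAAAAAAAAAAAAAAAAAAAAAAAAAAAAAAAAAAAAAAAAAAAAAAAAAAAAAAAAAAAAAAAAAAAAAAAAAAAAAAAAAAAAAAAAAAAAAAAAAAAAAAAAAAAAAAAAAAAAAAAAAAAAAAAAAAAAAAAAAAAAAAAAAAAAAAAAAAAAAAAAAAAAAAAAAAAAAAAAAAAAAAAAAAAAAAAAAAAAAAAAAAAAAAAAAAAAAAAAAAAAAAAAAAAAAAAAAAAAAAAAAAAAAAAAAAAAAAAAAAAAAAAAAAAAAAAAAAAAAAAAAAAAAAAAAAAAAAAAAAAAAAAAAAAAAAAAAAAAAAAAAAAAAAAAAAAAAAAAAAAAAAAAAAAAAAAAAAAAAAAAAAAAAAAAAAAAAAAAAAAAAAAAAAAAAAAAAAAAAAAAAAAAAAAAAAAAAAAAAAAAAAAAAAAAAAAAAAAAAAAAAAAAAAAAAAAAAAAAAAAAAAAAAAAAAAAAAAAAAAAAAAAAA="/>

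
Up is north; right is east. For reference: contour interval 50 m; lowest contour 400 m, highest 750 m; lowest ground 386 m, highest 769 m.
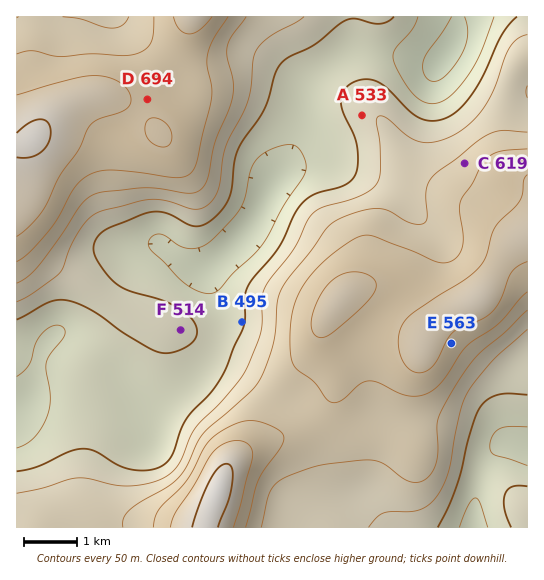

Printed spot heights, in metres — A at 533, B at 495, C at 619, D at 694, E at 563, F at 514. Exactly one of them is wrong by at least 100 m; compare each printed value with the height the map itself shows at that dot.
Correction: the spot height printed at E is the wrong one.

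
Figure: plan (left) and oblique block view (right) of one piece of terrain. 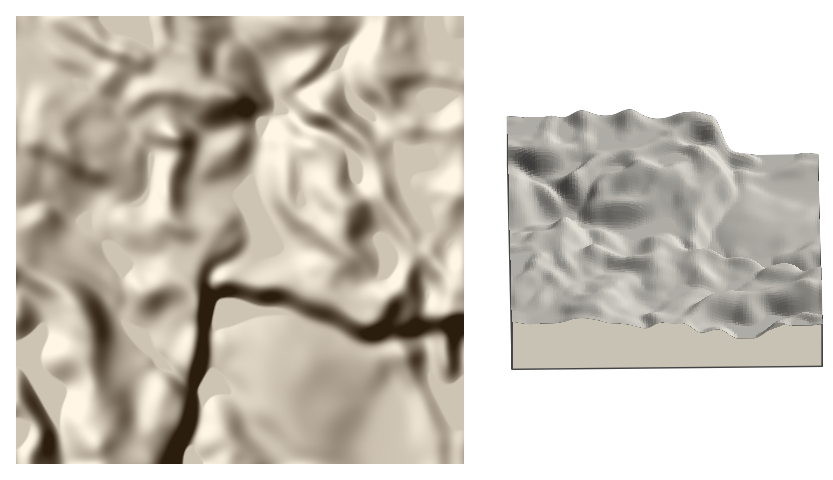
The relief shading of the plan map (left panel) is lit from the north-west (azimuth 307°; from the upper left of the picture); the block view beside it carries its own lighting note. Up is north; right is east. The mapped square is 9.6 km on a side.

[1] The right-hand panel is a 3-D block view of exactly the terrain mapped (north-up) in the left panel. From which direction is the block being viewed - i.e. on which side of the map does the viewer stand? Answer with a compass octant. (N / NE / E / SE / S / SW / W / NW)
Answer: W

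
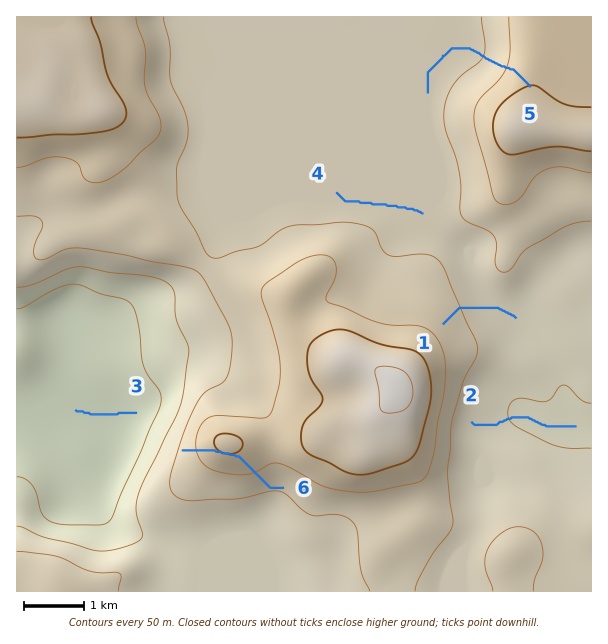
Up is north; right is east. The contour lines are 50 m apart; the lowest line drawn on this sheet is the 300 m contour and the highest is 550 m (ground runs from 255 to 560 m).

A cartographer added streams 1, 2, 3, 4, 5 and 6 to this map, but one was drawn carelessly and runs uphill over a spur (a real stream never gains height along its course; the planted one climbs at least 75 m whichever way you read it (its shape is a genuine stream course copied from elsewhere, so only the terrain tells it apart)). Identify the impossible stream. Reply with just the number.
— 6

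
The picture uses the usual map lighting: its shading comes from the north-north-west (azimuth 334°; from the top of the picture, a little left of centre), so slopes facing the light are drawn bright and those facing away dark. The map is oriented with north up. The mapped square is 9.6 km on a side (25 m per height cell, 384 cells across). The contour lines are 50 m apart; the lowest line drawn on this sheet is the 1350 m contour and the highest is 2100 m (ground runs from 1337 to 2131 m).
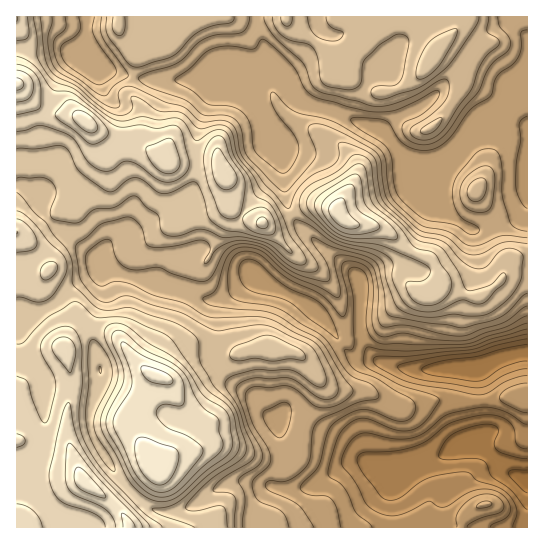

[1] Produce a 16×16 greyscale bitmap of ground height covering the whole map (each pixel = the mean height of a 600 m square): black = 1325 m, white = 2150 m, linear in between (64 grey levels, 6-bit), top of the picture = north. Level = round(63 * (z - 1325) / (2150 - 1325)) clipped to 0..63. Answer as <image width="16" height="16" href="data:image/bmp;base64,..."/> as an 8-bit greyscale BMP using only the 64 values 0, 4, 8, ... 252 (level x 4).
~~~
<image width="16" height="16" href="data:image/bmp;base64,Qk02BQAAAAAAADYEAAAoAAAAEAAAABAAAAABAAgAAAAAAAABAAATCwAAEwsAAAABAAAAAAAAAAAAAAEBAQACAgIAAwMDAAQEBAAFBQUABgYGAAcHBwAICAgACQkJAAoKCgALCwsADAwMAA0NDQAODg4ADw8PABAQEAAREREAEhISABMTEwAUFBQAFRUVABYWFgAXFxcAGBgYABkZGQAaGhoAGxsbABwcHAAdHR0AHh4eAB8fHwAgICAAISEhACIiIgAjIyMAJCQkACUlJQAmJiYAJycnACgoKAApKSkAKioqACsrKwAsLCwALS0tAC4uLgAvLy8AMDAwADExMQAyMjIAMzMzADQ0NAA1NTUANjY2ADc3NwA4ODgAOTk5ADo6OgA7OzsAPDw8AD09PQA+Pj4APz8/AEBAQABBQUEAQkJCAENDQwBEREQARUVFAEZGRgBHR0cASEhIAElJSQBKSkoAS0tLAExMTABNTU0ATk5OAE9PTwBQUFAAUVFRAFJSUgBTU1MAVFRUAFVVVQBWVlYAV1dXAFhYWABZWVkAWlpaAFtbWwBcXFwAXV1dAF5eXgBfX18AYGBgAGFhYQBiYmIAY2NjAGRkZABlZWUAZmZmAGdnZwBoaGgAaWlpAGpqagBra2sAbGxsAG1tbQBubm4Ab29vAHBwcABxcXEAcnJyAHNzcwB0dHQAdXV1AHZ2dgB3d3cAeHh4AHl5eQB6enoAe3t7AHx8fAB9fX0Afn5+AH9/fwCAgIAAgYGBAIKCggCDg4MAhISEAIWFhQCGhoYAh4eHAIiIiACJiYkAioqKAIuLiwCMjIwAjY2NAI6OjgCPj48AkJCQAJGRkQCSkpIAk5OTAJSUlACVlZUAlpaWAJeXlwCYmJgAmZmZAJqamgCbm5sAnJycAJ2dnQCenp4An5+fAKCgoAChoaEAoqKiAKOjowCkpKQApaWlAKampgCnp6cAqKioAKmpqQCqqqoAq6urAKysrACtra0Arq6uAK+vrwCwsLAAsbGxALKysgCzs7MAtLS0ALW1tQC2trYAt7e3ALi4uAC5ubkAurq6ALu7uwC8vLwAvb29AL6+vgC/v78AwMDAAMHBwQDCwsIAw8PDAMTExADFxcUAxsbGAMfHxwDIyMgAycnJAMrKygDLy8sAzMzMAM3NzQDOzs4Az8/PANDQ0ADR0dEA0tLSANPT0wDU1NQA1dXVANbW1gDX19cA2NjYANnZ2QDa2toA29vbANzc3ADd3d0A3t7eAN/f3wDg4OAA4eHhAOLi4gDj4+MA5OTkAOXl5QDm5uYA5+fnAOjo6ADp6ekA6urqAOvr6wDs7OwA7e3tAO7u7gDv7+8A8PDwAPHx8QDy8vIA8/PzAPT09AD19fUA9vb2APf39wD4+PgA+fn5APr6+gD7+/sA/Pz8AP39/QD+/v4A////ANDM2Ny4qJx4bFxINDg8SCzI3ODI6MSYdGRQOCAkKCgQzNi84PDgxIhoWDQsJBgUHMTIuOTg2LxwZGhQUEw0KDS8xKzY6MiYfHyMbFA0KCQ8uNCw2MionKCggFBEQDgoHKy4sLSgkISEcFhYdISMhGi4rIyIgHxoVFxwWISwrKCUvKiAiIyMfGiYiHycsJyEkLSglJCgpLTAoKzUvIBoaGSgpKyosLDIrIy4zIhYYIBcqKzAwNDAyIR0iKB4XFxoWMDI1Ly8qJx0dIBwZHx4XFjYwJSUjHhwcGx4hIyAgGxgwIBsjIh4cHB0kJiMnJSAZLSAfJyYlIR8lJCUlJSgjGw="/>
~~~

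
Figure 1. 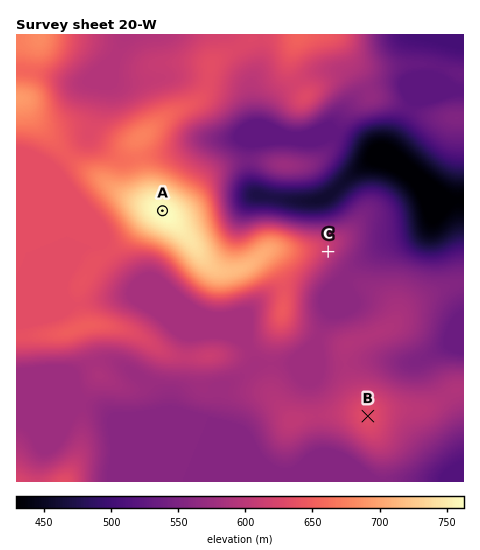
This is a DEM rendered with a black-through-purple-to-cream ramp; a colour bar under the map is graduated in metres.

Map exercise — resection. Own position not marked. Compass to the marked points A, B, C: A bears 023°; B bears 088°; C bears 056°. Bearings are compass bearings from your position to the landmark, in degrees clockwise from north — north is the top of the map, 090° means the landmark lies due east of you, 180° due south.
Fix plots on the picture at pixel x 71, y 426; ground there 576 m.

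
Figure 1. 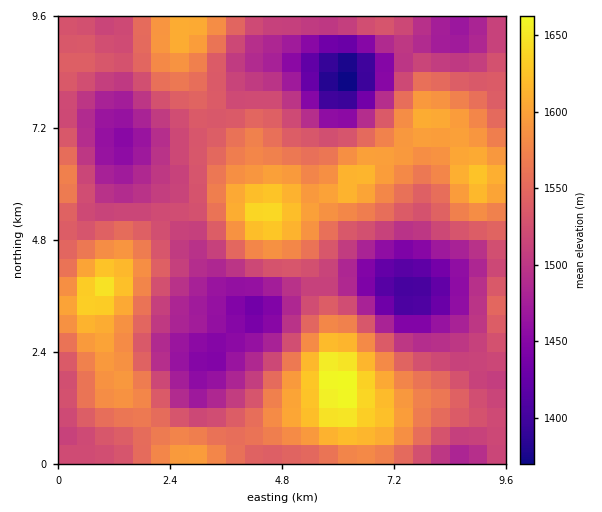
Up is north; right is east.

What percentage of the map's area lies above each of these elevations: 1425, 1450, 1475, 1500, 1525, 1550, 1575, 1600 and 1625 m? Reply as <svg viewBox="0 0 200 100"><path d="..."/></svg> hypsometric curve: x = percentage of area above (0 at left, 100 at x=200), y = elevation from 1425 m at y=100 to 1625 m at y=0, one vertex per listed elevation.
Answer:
<svg viewBox="0 0 200 100"><path d="M193 100l-7-12-17-13-22-13-35-12-34-12-27-13-26-13-16-12"/></svg>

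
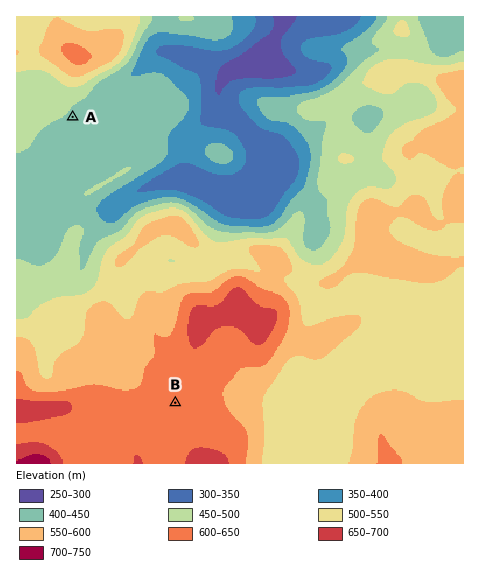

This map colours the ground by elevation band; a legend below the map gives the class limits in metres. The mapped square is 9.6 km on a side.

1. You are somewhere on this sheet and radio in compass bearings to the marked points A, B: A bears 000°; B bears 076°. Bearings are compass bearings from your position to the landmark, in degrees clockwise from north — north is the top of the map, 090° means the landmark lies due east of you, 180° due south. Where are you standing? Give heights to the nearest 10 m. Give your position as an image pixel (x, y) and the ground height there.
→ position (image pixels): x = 73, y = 428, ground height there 620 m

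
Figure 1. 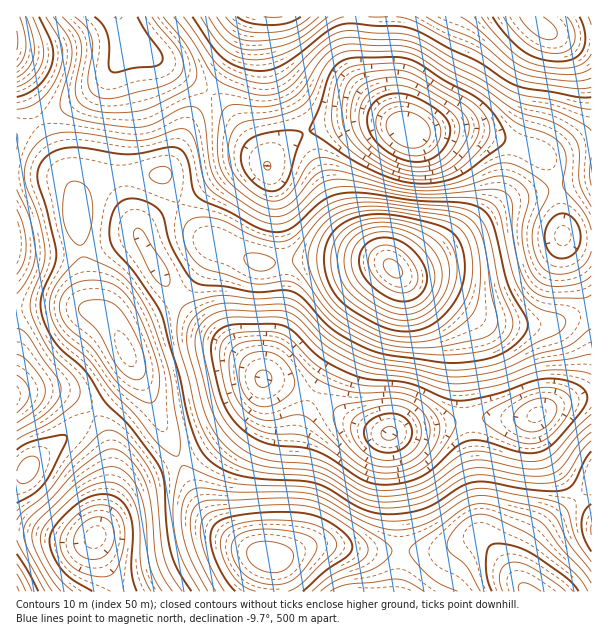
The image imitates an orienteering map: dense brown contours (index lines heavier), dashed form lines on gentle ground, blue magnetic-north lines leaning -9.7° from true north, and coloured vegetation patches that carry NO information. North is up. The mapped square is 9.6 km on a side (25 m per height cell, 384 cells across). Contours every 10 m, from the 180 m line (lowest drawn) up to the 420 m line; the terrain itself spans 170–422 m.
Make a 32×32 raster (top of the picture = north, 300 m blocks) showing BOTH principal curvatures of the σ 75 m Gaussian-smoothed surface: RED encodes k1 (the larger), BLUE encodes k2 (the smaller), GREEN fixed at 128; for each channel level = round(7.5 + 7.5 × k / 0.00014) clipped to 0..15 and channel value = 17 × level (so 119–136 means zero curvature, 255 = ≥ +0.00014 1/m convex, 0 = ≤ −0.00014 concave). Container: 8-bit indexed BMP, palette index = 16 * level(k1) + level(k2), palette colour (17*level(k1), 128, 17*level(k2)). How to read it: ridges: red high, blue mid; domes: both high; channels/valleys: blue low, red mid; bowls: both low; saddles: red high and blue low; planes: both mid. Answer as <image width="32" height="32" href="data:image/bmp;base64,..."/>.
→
<image width="32" height="32" href="data:image/bmp;base64,Qk02CAAAAAAAADYEAAAoAAAAIAAAACAAAAABAAgAAAAAAAAEAAATCwAAEwsAAAABAAAAAAAAAIAAABGAAAAigAAAM4AAAESAAABVgAAAZoAAAHeAAACIgAAAmYAAAKqAAAC7gAAAzIAAAN2AAADugAAA/4AAAACAEQARgBEAIoARADOAEQBEgBEAVYARAGaAEQB3gBEAiIARAJmAEQCqgBEAu4ARAMyAEQDdgBEA7oARAP+AEQAAgCIAEYAiACKAIgAzgCIARIAiAFWAIgBmgCIAd4AiAIiAIgCZgCIAqoAiALuAIgDMgCIA3YAiAO6AIgD/gCIAAIAzABGAMwAigDMAM4AzAESAMwBVgDMAZoAzAHeAMwCIgDMAmYAzAKqAMwC7gDMAzIAzAN2AMwDugDMA/4AzAACARAARgEQAIoBEADOARABEgEQAVYBEAGaARAB3gEQAiIBEAJmARACqgEQAu4BEAMyARADdgEQA7oBEAP+ARAAAgFUAEYBVACKAVQAzgFUARIBVAFWAVQBmgFUAd4BVAIiAVQCZgFUAqoBVALuAVQDMgFUA3YBVAO6AVQD/gFUAAIBmABGAZgAigGYAM4BmAESAZgBVgGYAZoBmAHeAZgCIgGYAmYBmAKqAZgC7gGYAzIBmAN2AZgDugGYA/4BmAACAdwARgHcAIoB3ADOAdwBEgHcAVYB3AGaAdwB3gHcAiIB3AJmAdwCqgHcAu4B3AMyAdwDdgHcA7oB3AP+AdwAAgIgAEYCIACKAiAAzgIgARICIAFWAiABmgIgAd4CIAIiAiACZgIgAqoCIALuAiADMgIgA3YCIAO6AiAD/gIgAAICZABGAmQAigJkAM4CZAESAmQBVgJkAZoCZAHeAmQCIgJkAmYCZAKqAmQC7gJkAzICZAN2AmQDugJkA/4CZAACAqgARgKoAIoCqADOAqgBEgKoAVYCqAGaAqgB3gKoAiICqAJmAqgCqgKoAu4CqAMyAqgDdgKoA7oCqAP+AqgAAgLsAEYC7ACKAuwAzgLsARIC7AFWAuwBmgLsAd4C7AIiAuwCZgLsAqoC7ALuAuwDMgLsA3YC7AO6AuwD/gLsAAIDMABGAzAAigMwAM4DMAESAzABVgMwAZoDMAHeAzACIgMwAmYDMAKqAzAC7gMwAzIDMAN2AzADugMwA/4DMAACA3QARgN0AIoDdADOA3QBEgN0AVYDdAGaA3QB3gN0AiIDdAJmA3QCqgN0Au4DdAMyA3QDdgN0A7oDdAP+A3QAAgO4AEYDuACKA7gAzgO4ARIDuAFWA7gBmgO4Ad4DuAIiA7gCZgO4AqoDuALuA7gDMgO4A3YDuAO6A7gD/gO4AAID/ABGA/wAigP8AM4D/AESA/wBVgP8AZoD/AHeA/wCIgP8AmYD/AKqA/wC7gP8AzID/AN2A/wDugP8A/4D/ALmUcYKjoaGkp5aXuNna7P3YoqLGxsTHyaWj5/r5yMrbp2JBQnKhsra4lqfK7Pv7+vfl5ebEtLeohpTl+MiXt9iAYDAxMVGDpqeo1/n7++r4+Pj49vT05tfHttW2pqW0soBwUUAgIFOGqMn39/na2Nj6+vf08/T19vnryKeouLWgwpV0UkBQcYXI+PfVp6i4ydvZtaKztbTF6v3q19jo8+H42qaTkpGBk+X21aSUpqip2sh1cYOFg4XJ6rq3ttTw8/z6xqSjknKU8/S0lKOUhZbWxnVRYmNyhdXmpnZ0kMD2/Pj1tpSBc7b15LS0pGNSksLCcjAQIGCT09SkZFNwo+r69vbotICE6PjmtbWEY2KjsrGAQAAAUMDhwpJyQVCEyaO05vfDkab398e1lGJhhLa0oaBwEBBg0NCgkHAwMHCicIGjs6GTxvbmx6Z0QUB0tLKgsKFSMHDQwJCQgEAwcJBycoFxgrf499e4p2QwIFKhsJCiw4NTg8S0lJSUZGKBkYOFlGSG6fr5uKiWcVAxMnKhkpO0pYW117m5uaillLWjgZS3lsX4+ciWk3FgYFJCYqO0lbbHuNXl1+nr2NTGx6OQlMrI1vf4l6OxgFBhc0FRlManqMnp5dKyx+v49PbptMDG7evY6dmVsuKygYSWcnCUybmoyvv506Cz2NfT5fjjwcfry7nauIKg4+TE19rEwMPZ2cns/v74w8LEpYKTtsNzlta2p8elcHC0yNb4+/bw0djq+/z9/fjWtaWEYmFkg2OT08OzpIJwcrjKx/f59fDR1/r9/v3Z1si4l3VjUUJic6XW1rV0YoGl2tvo9ubi4OP3+f3//Pb26cmWdFQyMEF1t+npp2RSY7XX2enns6Chxvf3+v359ff59tOjdFJAQpbW18i2lHOFxNPE1rZiQFKl5eT01rfV9fTy89bGspCDydnIqKe1tcjY1cKjcjAQUsPj4uKyUlGQ0PHm2dfSwMTJy7qot8bm6evZpXNRMEGT5PTjwoEgIFCQw9bGg3FylrW4qrm4t7an2PimY2JTcqPk89KhQBAQQIGz08FwQVOTsaOlp5iHdWW298aDcnSDodLisXAwABBQgJDAwIJUdKKxoKGTdYV1dZfo1aKSlZWjw8STcEAgMGBwcKDClGSEs8SysYBSZIaGhsbSoZO3uMbFlYOQcGBihINzlMWkcpLD1salclBjhXVTkcCxpbfIxqRjYIBjYXOXqKWnx7aWxeX318ilgnN1Y0BgodXGtbTDkkFQgnRRY7jItaW42uv6+efW1tWzg3SBYGKW2NiltNSVUXGnp6Kz59iklbn7/Pz7yLS0xMSSgZGEhZfZ6MfJ6qiAkcjY4+X4x7PG+vn57Nw="/>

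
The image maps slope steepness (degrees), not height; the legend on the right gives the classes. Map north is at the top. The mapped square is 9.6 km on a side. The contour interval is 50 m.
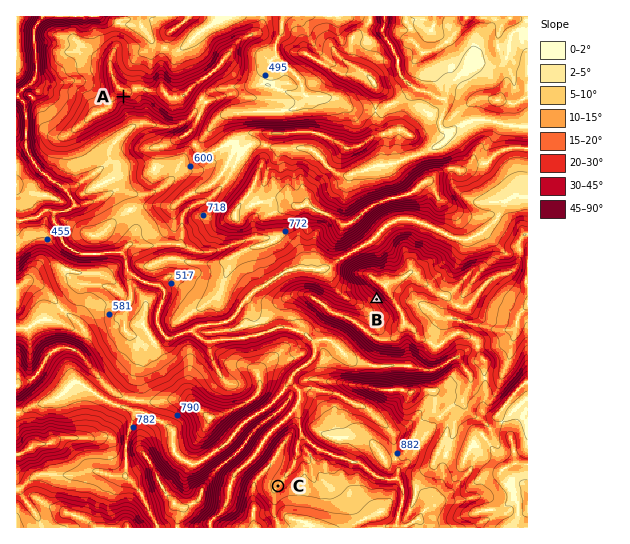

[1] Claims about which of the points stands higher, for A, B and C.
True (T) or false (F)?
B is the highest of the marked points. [T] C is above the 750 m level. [T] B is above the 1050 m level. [F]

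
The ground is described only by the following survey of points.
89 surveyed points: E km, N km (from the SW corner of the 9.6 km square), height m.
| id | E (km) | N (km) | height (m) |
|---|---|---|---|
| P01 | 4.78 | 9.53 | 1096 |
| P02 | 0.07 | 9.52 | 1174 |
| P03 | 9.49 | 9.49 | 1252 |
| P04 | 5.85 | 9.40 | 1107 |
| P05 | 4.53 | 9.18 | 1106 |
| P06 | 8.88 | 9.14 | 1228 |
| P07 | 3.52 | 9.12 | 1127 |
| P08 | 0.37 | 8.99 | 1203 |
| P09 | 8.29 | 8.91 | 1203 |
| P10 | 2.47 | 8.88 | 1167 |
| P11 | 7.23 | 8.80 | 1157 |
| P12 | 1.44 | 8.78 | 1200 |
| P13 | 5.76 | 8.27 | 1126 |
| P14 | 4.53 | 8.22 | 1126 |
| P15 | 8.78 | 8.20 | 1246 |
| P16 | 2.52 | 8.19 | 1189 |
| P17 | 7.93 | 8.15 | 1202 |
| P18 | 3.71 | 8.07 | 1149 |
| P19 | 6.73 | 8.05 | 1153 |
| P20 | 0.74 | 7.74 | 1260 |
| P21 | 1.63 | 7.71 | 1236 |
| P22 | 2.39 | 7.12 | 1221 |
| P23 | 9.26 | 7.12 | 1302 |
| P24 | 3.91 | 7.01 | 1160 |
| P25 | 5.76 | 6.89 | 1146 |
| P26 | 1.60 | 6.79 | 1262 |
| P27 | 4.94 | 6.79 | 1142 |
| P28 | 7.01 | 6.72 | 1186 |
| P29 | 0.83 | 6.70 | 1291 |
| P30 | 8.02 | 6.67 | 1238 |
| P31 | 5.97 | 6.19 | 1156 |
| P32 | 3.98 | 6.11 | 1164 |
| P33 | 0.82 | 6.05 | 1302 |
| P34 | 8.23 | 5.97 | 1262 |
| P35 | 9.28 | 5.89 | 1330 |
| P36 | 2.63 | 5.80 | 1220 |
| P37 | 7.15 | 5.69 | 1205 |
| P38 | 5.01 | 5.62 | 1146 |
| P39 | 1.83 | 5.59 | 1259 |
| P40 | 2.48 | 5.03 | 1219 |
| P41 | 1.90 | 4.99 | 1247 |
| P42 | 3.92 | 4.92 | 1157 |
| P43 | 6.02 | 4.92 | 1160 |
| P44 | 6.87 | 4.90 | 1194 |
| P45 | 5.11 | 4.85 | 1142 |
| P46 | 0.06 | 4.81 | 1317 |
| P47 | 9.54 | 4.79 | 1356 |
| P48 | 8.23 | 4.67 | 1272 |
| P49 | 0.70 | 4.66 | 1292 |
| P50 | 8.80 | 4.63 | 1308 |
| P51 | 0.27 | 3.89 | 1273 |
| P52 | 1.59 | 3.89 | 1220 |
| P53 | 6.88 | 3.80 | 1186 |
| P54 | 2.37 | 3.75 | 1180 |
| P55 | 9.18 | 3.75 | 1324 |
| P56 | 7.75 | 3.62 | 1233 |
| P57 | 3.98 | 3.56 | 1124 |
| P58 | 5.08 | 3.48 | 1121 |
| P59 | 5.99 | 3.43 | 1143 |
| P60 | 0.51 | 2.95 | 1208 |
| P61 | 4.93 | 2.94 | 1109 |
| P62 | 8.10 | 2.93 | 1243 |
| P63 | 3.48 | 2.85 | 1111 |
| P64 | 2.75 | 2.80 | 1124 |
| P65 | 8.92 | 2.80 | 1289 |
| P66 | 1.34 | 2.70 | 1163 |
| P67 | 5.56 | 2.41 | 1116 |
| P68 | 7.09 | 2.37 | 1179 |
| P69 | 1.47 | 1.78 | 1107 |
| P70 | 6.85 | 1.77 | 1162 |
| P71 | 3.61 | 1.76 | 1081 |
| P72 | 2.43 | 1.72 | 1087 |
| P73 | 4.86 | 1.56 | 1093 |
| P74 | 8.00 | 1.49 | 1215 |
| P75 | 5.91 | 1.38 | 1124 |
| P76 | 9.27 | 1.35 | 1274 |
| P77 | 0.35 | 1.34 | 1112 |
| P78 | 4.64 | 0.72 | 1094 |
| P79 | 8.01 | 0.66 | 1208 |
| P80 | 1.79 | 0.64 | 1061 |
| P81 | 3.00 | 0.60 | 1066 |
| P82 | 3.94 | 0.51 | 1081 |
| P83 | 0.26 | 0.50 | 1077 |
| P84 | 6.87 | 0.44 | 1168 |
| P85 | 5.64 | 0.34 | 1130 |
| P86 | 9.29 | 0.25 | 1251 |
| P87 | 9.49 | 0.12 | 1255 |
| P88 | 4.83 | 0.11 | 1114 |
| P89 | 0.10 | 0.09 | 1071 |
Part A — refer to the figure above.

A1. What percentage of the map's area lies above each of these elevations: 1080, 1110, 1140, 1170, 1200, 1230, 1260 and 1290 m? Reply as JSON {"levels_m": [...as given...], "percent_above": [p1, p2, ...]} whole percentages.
{"levels_m": [1080, 1110, 1140, 1170, 1200, 1230, 1260, 1290], "percent_above": [95, 85, 71, 51, 38, 26, 16, 8]}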